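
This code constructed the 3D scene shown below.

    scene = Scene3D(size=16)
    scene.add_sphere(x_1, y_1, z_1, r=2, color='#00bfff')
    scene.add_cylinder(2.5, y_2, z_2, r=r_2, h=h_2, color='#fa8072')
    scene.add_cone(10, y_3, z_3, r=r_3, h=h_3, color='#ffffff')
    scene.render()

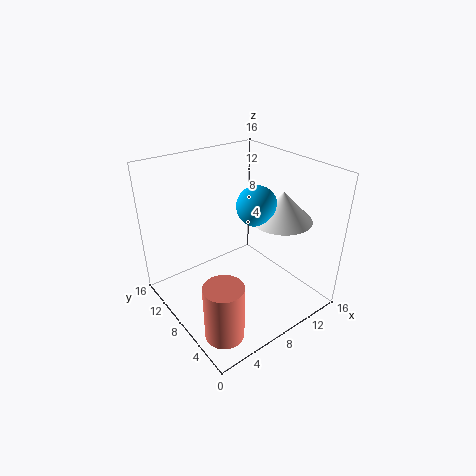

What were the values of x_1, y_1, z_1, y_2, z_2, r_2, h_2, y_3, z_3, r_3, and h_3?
x_1 = 8
y_1 = 5
z_1 = 13
y_2 = 3
z_2 = 1
r_2 = 2
h_2 = 6
y_3 = 3.5
z_3 = 11.5
r_3 = 3
h_3 = 3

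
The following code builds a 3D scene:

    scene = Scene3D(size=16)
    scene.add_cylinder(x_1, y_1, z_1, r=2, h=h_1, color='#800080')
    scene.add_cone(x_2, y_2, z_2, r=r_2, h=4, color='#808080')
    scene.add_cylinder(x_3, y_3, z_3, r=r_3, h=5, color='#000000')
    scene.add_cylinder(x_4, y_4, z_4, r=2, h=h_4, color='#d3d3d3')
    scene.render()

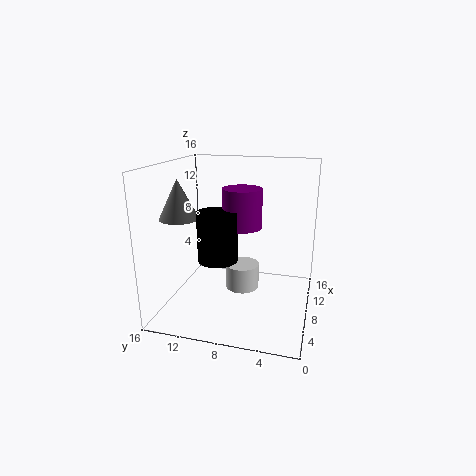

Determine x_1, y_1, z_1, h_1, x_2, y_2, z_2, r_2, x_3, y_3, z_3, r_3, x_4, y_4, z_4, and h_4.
x_1 = 6
y_1 = 7
z_1 = 10
h_1 = 4
x_2 = 4
y_2 = 13
z_2 = 11
r_2 = 2
x_3 = 4
y_3 = 9
z_3 = 7
r_3 = 2
x_4 = 10
y_4 = 8
z_4 = 1
h_4 = 3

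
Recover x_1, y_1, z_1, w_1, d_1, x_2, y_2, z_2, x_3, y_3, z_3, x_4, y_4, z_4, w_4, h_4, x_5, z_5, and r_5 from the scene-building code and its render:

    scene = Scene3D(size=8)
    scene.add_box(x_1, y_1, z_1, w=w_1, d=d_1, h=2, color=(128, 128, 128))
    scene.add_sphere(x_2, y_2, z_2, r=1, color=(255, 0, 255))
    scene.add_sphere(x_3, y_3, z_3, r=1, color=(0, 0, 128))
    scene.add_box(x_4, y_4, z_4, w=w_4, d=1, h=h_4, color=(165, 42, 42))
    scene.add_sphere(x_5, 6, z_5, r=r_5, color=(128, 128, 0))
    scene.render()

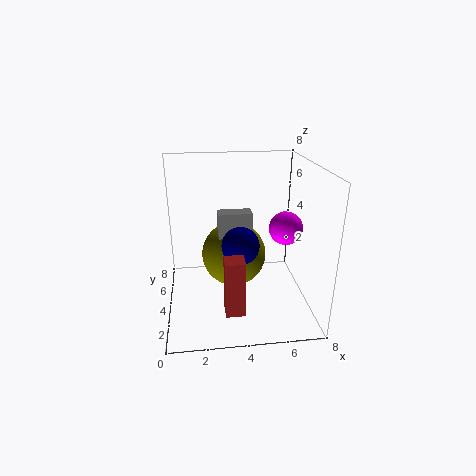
x_1 = 3
y_1 = 5
z_1 = 3
w_1 = 2
d_1 = 1
x_2 = 7
y_2 = 5
z_2 = 4
x_3 = 4
y_3 = 3
z_3 = 4
x_4 = 3
y_4 = 1
z_4 = 1
w_4 = 1
h_4 = 3
x_5 = 4
z_5 = 2
r_5 = 2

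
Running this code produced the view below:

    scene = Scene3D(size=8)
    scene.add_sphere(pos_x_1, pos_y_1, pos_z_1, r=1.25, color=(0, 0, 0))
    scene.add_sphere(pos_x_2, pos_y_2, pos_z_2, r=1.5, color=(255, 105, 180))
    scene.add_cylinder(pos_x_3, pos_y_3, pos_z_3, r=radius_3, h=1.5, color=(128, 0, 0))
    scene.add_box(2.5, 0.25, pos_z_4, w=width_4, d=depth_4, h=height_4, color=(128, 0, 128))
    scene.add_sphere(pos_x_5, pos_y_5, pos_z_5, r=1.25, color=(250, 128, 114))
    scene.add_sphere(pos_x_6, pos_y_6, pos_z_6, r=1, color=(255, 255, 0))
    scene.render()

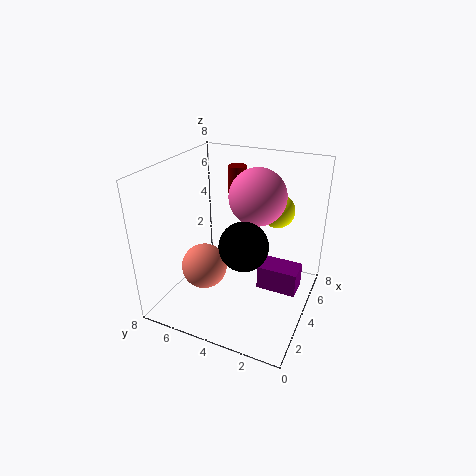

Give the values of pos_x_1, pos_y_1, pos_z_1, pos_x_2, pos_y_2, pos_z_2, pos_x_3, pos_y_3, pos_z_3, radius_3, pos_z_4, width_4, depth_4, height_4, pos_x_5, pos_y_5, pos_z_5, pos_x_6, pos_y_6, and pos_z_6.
pos_x_1 = 2.5; pos_y_1 = 3; pos_z_1 = 4.5; pos_x_2 = 4.25; pos_y_2 = 3; pos_z_2 = 6.5; pos_x_3 = 5; pos_y_3 = 4.5; pos_z_3 = 6.25; radius_3 = 0.5; pos_z_4 = 2.25; width_4 = 1.25; depth_4 = 2; height_4 = 1.25; pos_x_5 = 2.75; pos_y_5 = 5.5; pos_z_5 = 2.5; pos_x_6 = 6.25; pos_y_6 = 2.5; pos_z_6 = 5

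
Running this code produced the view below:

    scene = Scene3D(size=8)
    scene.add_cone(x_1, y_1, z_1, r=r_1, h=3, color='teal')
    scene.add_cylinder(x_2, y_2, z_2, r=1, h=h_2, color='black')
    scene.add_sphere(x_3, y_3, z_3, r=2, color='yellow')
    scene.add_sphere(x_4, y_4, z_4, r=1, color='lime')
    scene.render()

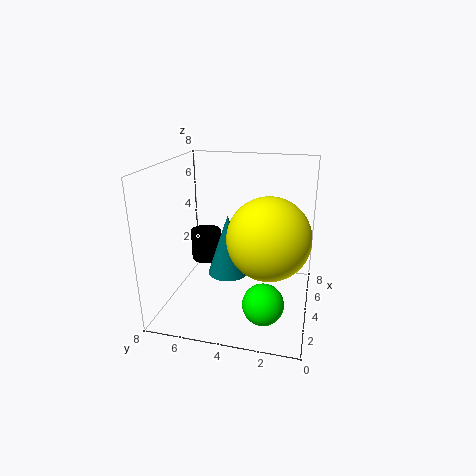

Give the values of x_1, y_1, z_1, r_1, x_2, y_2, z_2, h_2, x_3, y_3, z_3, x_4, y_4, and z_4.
x_1 = 2; y_1 = 4; z_1 = 3; r_1 = 1; x_2 = 7; y_2 = 7; z_2 = 1; h_2 = 2; x_3 = 2; y_3 = 2; z_3 = 5; x_4 = 1; y_4 = 2; z_4 = 2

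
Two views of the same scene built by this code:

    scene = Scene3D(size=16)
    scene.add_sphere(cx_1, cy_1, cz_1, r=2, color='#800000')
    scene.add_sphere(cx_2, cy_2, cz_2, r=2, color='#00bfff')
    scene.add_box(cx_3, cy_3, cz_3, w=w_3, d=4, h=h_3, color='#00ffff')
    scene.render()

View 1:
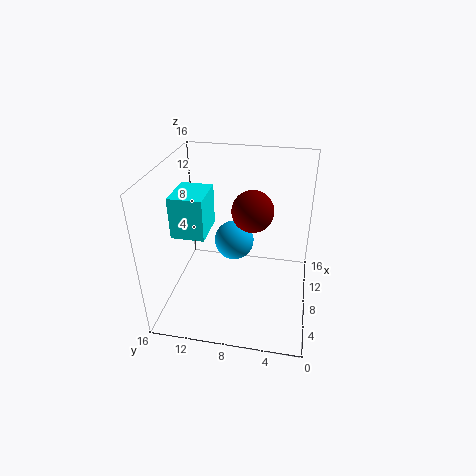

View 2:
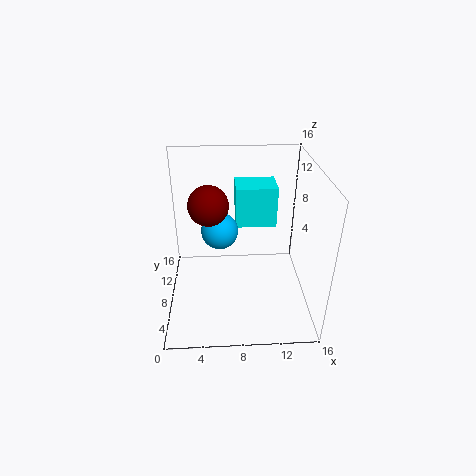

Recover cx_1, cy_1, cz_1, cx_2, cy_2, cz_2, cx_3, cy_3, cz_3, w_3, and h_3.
cx_1 = 5; cy_1 = 6; cz_1 = 13; cx_2 = 6; cy_2 = 8; cz_2 = 9; cx_3 = 8; cy_3 = 12; cz_3 = 7; w_3 = 5; h_3 = 5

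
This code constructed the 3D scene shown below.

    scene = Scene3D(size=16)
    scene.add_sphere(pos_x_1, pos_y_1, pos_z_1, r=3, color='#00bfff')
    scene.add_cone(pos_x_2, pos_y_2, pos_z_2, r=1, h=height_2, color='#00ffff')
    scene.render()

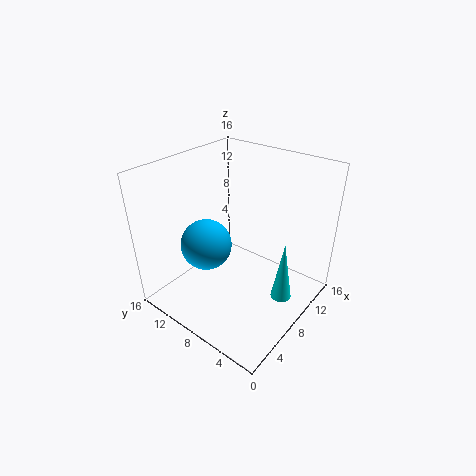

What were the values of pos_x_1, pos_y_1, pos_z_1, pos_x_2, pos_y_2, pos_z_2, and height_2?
pos_x_1 = 7, pos_y_1 = 12, pos_z_1 = 6, pos_x_2 = 6, pos_y_2 = 1, pos_z_2 = 5, height_2 = 6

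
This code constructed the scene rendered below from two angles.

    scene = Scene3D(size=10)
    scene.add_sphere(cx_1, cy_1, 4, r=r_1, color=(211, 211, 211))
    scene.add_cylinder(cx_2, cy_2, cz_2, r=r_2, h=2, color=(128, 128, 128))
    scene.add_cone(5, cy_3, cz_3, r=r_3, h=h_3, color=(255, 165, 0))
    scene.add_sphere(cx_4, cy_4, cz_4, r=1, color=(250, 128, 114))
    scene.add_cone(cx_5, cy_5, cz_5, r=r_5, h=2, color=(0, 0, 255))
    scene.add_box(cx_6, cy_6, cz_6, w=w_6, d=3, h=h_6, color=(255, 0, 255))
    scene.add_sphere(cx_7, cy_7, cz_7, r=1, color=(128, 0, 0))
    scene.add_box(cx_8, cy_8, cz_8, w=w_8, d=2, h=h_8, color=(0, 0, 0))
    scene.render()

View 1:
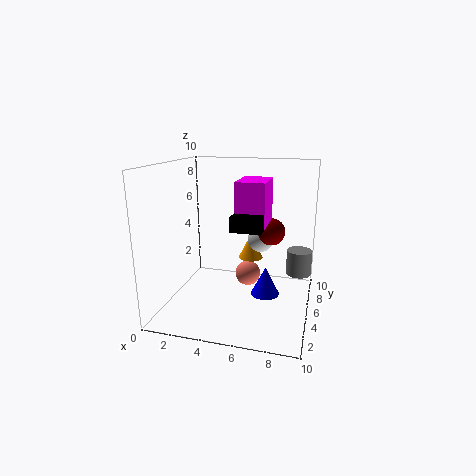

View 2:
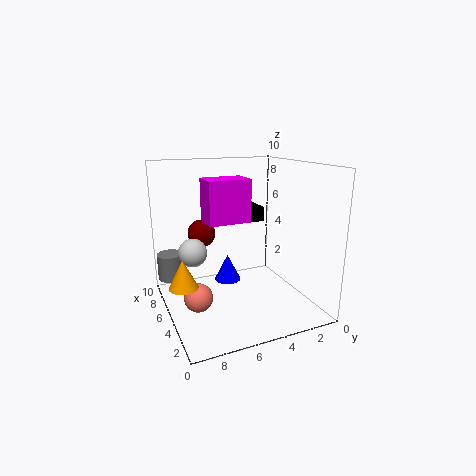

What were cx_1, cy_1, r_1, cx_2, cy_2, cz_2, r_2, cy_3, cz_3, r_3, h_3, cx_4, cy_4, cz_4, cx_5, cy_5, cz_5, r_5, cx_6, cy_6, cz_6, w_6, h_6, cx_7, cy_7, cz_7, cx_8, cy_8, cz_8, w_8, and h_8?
cx_1 = 6; cy_1 = 8; r_1 = 1; cx_2 = 9; cy_2 = 9; cz_2 = 1; r_2 = 1; cy_3 = 9; cz_3 = 2; r_3 = 1; h_3 = 2; cx_4 = 5; cy_4 = 8; cz_4 = 1; cx_5 = 7; cy_5 = 5; cz_5 = 1; r_5 = 1; cx_6 = 5; cy_6 = 4; cz_6 = 6; w_6 = 2; h_6 = 3; cx_7 = 7; cy_7 = 7; cz_7 = 5; cx_8 = 5; cy_8 = 3; cz_8 = 6; w_8 = 2; h_8 = 1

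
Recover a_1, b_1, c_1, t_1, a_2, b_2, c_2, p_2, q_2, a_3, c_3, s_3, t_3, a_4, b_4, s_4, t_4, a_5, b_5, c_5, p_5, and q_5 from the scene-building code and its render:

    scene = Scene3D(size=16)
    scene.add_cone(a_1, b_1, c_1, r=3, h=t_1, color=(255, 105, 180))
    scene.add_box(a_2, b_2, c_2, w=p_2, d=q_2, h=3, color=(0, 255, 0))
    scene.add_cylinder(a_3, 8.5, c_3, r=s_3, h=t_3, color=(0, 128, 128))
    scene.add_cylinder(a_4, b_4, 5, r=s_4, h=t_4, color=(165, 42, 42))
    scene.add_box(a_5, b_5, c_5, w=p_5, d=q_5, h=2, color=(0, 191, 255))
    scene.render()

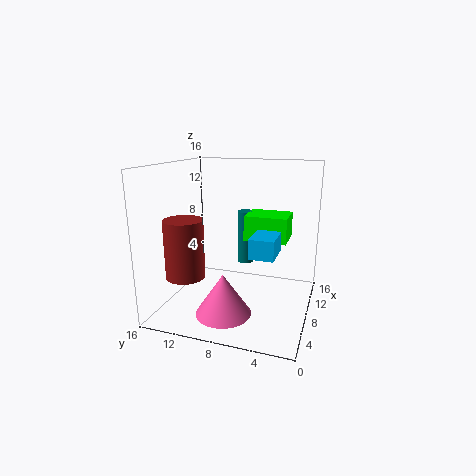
a_1 = 4.5; b_1 = 8.5; c_1 = 0.5; t_1 = 4.5; a_2 = 10; b_2 = 3; c_2 = 7; p_2 = 4; q_2 = 5; a_3 = 12.5; c_3 = 3.5; s_3 = 1; t_3 = 6.5; a_4 = 3; b_4 = 12; s_4 = 2; t_4 = 6; a_5 = 3.5; b_5 = 3; c_5 = 7.5; p_5 = 3.5; q_5 = 2.5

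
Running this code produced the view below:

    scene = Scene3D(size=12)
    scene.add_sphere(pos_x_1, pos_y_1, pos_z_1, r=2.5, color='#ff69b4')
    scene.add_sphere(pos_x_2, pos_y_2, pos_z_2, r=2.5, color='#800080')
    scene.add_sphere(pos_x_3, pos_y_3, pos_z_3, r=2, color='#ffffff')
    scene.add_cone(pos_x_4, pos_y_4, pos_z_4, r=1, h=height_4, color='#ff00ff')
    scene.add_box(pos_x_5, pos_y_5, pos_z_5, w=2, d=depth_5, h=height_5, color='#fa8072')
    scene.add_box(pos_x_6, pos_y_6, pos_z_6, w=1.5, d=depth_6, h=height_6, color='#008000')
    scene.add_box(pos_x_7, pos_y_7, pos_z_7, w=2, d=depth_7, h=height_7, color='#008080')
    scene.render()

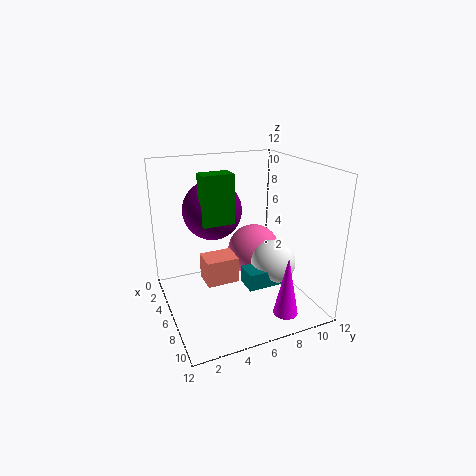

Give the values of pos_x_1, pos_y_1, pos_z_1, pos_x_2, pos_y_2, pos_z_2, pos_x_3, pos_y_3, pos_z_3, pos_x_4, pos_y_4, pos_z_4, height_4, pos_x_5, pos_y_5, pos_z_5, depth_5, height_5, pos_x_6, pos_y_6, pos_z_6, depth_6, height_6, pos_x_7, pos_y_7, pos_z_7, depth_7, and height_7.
pos_x_1 = 3; pos_y_1 = 9; pos_z_1 = 3; pos_x_2 = 4; pos_y_2 = 4.5; pos_z_2 = 8; pos_x_3 = 6; pos_y_3 = 9.5; pos_z_3 = 3; pos_x_4 = 10; pos_y_4 = 8.5; pos_z_4 = 0.5; height_4 = 5; pos_x_5 = 6.5; pos_y_5 = 2.5; pos_z_5 = 3.5; depth_5 = 2.5; height_5 = 2; pos_x_6 = 5; pos_y_6 = 3; pos_z_6 = 7.5; depth_6 = 2.5; height_6 = 4; pos_x_7 = 5.5; pos_y_7 = 6.5; pos_z_7 = 1.5; depth_7 = 4; height_7 = 1.5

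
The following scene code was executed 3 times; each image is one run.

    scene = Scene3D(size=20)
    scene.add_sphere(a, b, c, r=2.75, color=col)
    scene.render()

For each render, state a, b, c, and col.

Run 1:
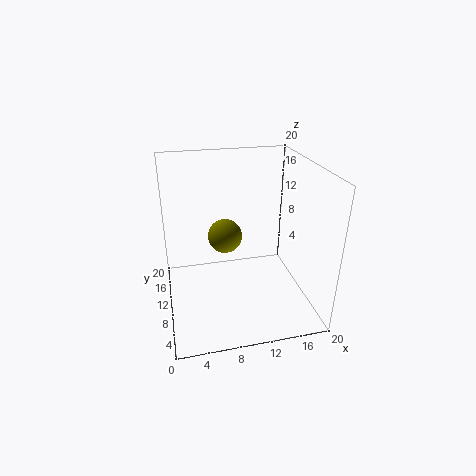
a = 9.5, b = 17, c = 6.75, col = 'olive'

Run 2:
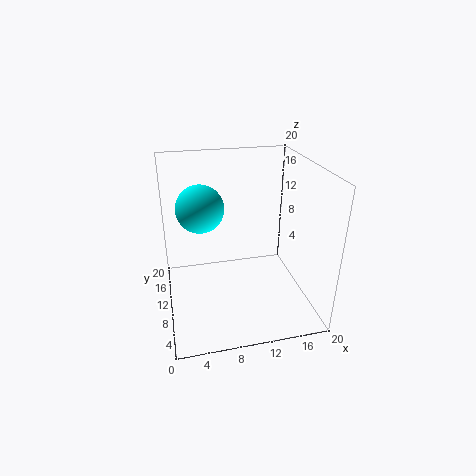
a = 4.5, b = 5.5, c = 16.75, col = 'cyan'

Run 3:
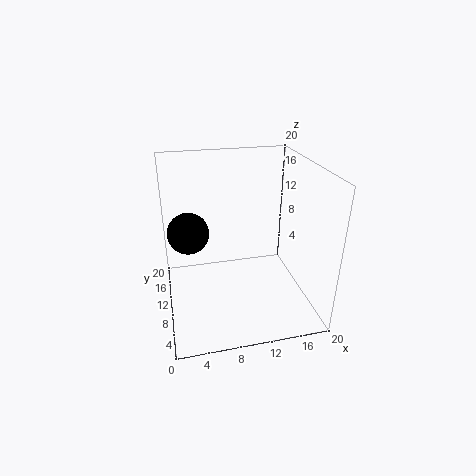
a = 3.25, b = 10, c = 11.5, col = 'black'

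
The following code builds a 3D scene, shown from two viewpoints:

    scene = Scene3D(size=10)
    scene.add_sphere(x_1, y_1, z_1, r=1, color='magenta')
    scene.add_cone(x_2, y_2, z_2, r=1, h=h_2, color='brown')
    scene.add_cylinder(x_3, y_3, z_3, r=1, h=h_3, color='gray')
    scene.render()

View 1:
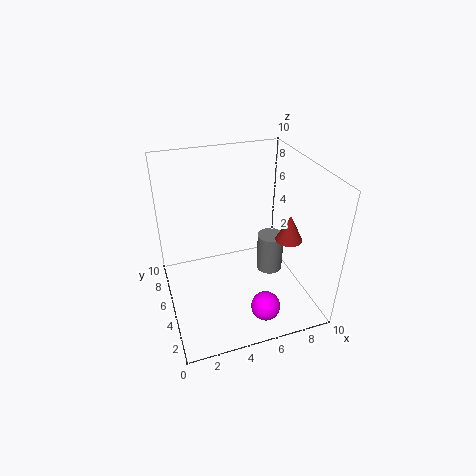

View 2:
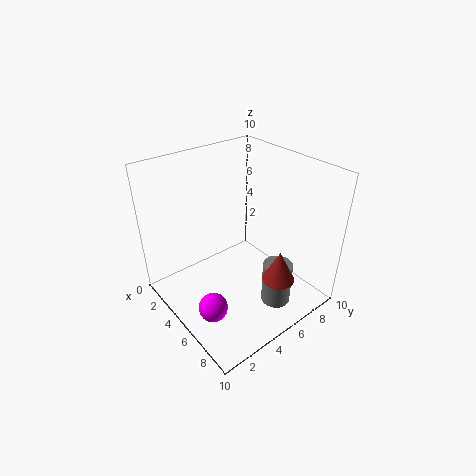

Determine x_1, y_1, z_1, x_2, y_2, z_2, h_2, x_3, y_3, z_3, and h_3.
x_1 = 6
y_1 = 2
z_1 = 1
x_2 = 9
y_2 = 5
z_2 = 4
h_2 = 2
x_3 = 8
y_3 = 6
z_3 = 1
h_3 = 3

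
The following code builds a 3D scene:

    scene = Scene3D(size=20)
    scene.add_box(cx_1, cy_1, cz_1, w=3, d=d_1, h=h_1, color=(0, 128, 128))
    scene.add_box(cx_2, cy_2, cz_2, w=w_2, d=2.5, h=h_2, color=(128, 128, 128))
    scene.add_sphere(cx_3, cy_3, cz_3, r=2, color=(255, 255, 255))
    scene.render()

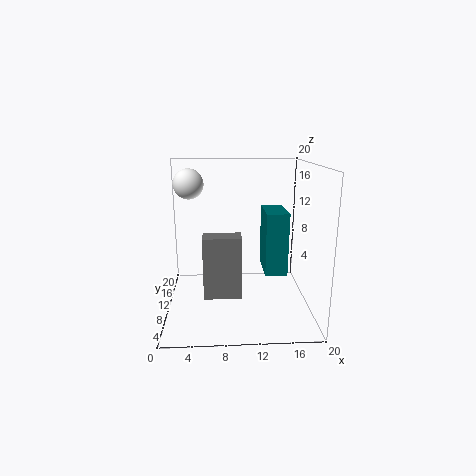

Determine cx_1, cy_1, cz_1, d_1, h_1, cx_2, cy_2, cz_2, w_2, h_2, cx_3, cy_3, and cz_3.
cx_1 = 13.5
cy_1 = 7
cz_1 = 5.5
d_1 = 6
h_1 = 8.5
cx_2 = 5.5
cy_2 = 2
cz_2 = 5
w_2 = 4.5
h_2 = 7.5
cx_3 = 3.5
cy_3 = 10
cz_3 = 17.5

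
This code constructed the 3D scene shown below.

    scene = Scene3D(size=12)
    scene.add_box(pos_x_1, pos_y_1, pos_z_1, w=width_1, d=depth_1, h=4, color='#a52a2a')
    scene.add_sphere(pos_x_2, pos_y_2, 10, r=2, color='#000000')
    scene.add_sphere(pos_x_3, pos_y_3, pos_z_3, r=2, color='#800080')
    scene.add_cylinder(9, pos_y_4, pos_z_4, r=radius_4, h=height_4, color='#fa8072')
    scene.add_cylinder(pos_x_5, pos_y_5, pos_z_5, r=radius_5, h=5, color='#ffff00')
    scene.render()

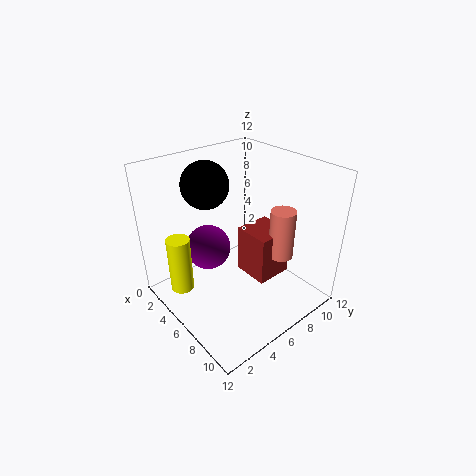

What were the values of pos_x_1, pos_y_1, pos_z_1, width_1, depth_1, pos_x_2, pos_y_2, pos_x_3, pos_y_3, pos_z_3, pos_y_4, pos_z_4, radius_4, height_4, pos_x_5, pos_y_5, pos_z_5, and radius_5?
pos_x_1 = 6
pos_y_1 = 6
pos_z_1 = 3
width_1 = 3
depth_1 = 3
pos_x_2 = 3
pos_y_2 = 5
pos_x_3 = 3
pos_y_3 = 5
pos_z_3 = 4
pos_y_4 = 8
pos_z_4 = 5
radius_4 = 1
height_4 = 4
pos_x_5 = 3
pos_y_5 = 2
pos_z_5 = 1
radius_5 = 1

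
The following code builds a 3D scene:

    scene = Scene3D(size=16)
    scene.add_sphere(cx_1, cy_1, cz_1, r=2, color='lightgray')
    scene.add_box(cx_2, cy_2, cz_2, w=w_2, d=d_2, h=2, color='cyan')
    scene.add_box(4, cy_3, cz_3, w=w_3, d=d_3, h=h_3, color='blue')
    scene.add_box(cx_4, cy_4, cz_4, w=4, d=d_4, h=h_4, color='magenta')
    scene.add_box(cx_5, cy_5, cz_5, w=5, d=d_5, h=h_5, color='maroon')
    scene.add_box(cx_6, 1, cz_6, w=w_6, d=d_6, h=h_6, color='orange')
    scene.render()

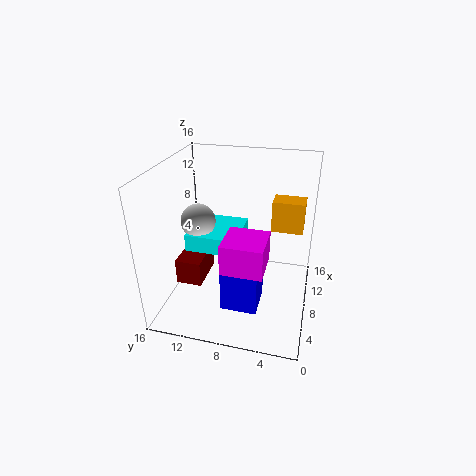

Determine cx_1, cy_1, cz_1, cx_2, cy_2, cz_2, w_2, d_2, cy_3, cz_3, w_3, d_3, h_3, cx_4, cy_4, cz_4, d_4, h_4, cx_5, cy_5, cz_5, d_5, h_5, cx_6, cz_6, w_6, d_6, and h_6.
cx_1 = 9
cy_1 = 13
cz_1 = 9
cx_2 = 7
cy_2 = 8
cz_2 = 6
w_2 = 6
d_2 = 6
cy_3 = 5
cz_3 = 1
w_3 = 4
d_3 = 4
h_3 = 7
cx_4 = 1
cy_4 = 4
cz_4 = 8
d_4 = 4
h_4 = 3
cx_5 = 6
cy_5 = 12
cz_5 = 2
d_5 = 3
h_5 = 3
cx_6 = 5
cz_6 = 11
w_6 = 2
d_6 = 3
h_6 = 3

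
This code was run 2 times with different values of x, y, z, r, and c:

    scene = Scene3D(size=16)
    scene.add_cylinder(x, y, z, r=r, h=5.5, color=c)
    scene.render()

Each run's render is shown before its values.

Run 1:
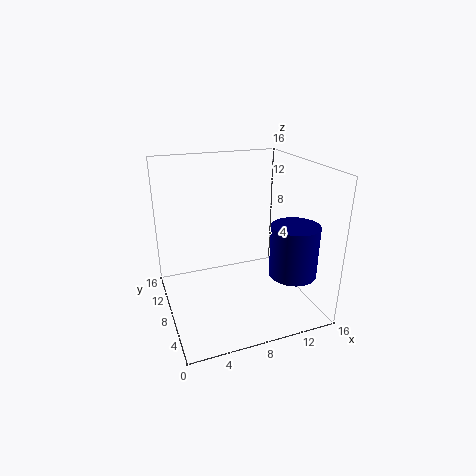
x = 12.5
y = 3.5
z = 5
r = 2.5
c = 'navy'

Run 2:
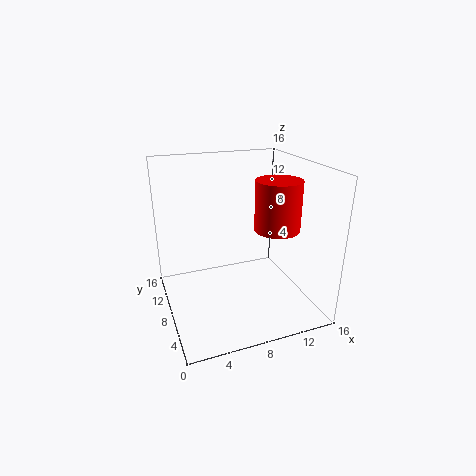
x = 12
y = 6.5
z = 9
r = 2.5
c = 'red'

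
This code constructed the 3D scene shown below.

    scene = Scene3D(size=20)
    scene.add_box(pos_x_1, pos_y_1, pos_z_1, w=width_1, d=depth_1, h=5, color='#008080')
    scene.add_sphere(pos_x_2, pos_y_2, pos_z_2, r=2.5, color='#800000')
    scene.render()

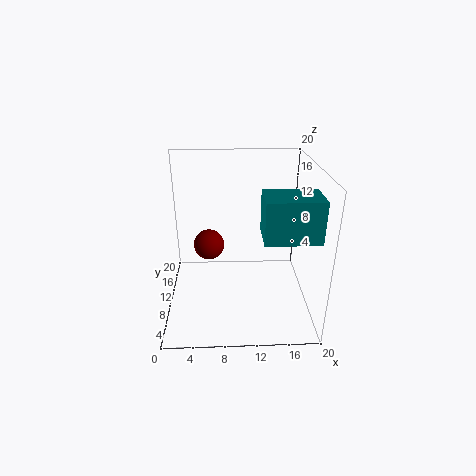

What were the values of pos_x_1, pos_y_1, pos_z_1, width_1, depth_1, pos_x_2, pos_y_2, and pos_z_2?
pos_x_1 = 12.5, pos_y_1 = 1, pos_z_1 = 13.5, width_1 = 6.5, depth_1 = 4.5, pos_x_2 = 5.5, pos_y_2 = 17.5, pos_z_2 = 5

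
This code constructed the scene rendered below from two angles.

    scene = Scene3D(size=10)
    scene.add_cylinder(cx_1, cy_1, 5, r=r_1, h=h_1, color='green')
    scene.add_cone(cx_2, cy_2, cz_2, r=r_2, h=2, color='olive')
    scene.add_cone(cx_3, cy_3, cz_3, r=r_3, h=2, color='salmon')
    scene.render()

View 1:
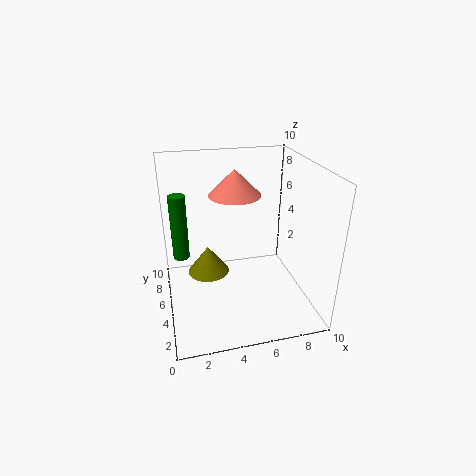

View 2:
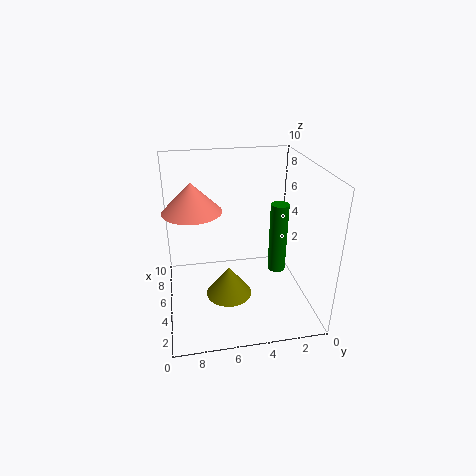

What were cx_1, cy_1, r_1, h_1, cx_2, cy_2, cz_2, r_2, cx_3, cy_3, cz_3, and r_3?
cx_1 = 1; cy_1 = 3.5; r_1 = 0.5; h_1 = 4; cx_2 = 3; cy_2 = 6; cz_2 = 2; r_2 = 1.5; cx_3 = 5.5; cy_3 = 8; cz_3 = 7; r_3 = 2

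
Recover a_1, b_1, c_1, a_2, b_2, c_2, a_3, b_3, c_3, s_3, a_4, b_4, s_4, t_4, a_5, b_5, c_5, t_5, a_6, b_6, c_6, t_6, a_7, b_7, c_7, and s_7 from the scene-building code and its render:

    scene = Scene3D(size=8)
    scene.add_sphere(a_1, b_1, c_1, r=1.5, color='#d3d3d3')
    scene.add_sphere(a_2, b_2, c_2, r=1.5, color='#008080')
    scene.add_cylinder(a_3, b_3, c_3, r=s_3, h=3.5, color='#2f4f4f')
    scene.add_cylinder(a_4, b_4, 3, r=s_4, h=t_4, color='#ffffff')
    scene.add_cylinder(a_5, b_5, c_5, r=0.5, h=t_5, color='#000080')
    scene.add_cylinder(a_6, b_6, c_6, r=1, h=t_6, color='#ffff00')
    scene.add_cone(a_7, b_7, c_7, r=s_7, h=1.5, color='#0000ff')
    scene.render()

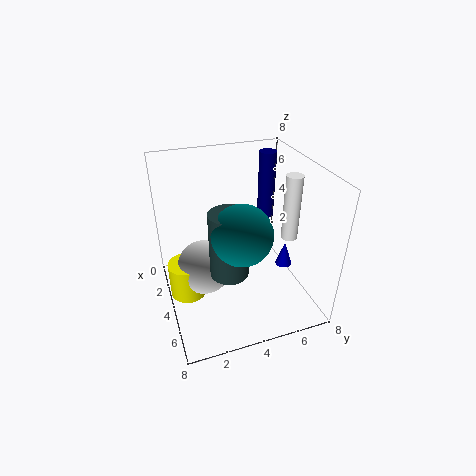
a_1 = 4; b_1 = 2; c_1 = 2.5; a_2 = 6; b_2 = 3.5; c_2 = 5.5; a_3 = 5.5; b_3 = 3; c_3 = 3; s_3 = 1; a_4 = 3.5; b_4 = 7.5; s_4 = 0.5; t_4 = 4; a_5 = 2; b_5 = 6.5; c_5 = 4; t_5 = 4; a_6 = 4; b_6 = 1; c_6 = 1; t_6 = 2; a_7 = 4; b_7 = 7; c_7 = 1.5; s_7 = 0.5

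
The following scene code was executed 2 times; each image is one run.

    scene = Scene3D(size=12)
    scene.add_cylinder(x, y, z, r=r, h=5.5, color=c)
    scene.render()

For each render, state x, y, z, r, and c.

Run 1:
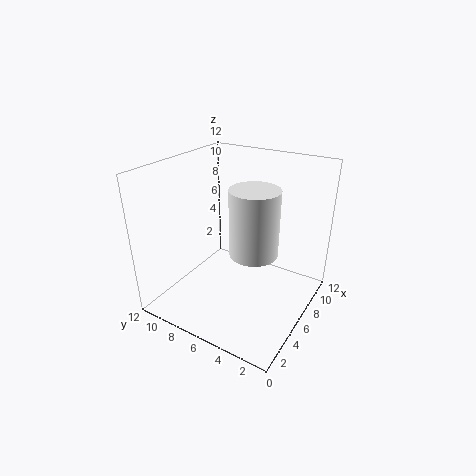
x = 6; y = 4.5; z = 5; r = 2; c = 'white'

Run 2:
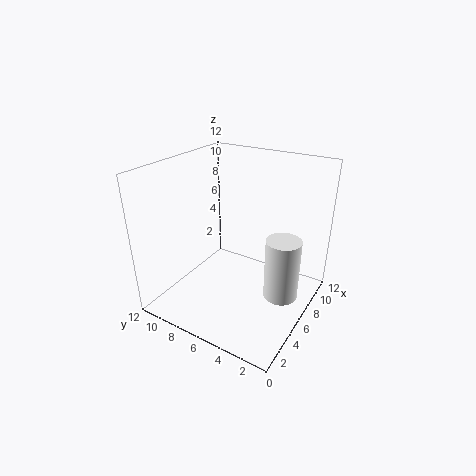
x = 7.5; y = 2.5; z = 0.5; r = 1.5; c = 'white'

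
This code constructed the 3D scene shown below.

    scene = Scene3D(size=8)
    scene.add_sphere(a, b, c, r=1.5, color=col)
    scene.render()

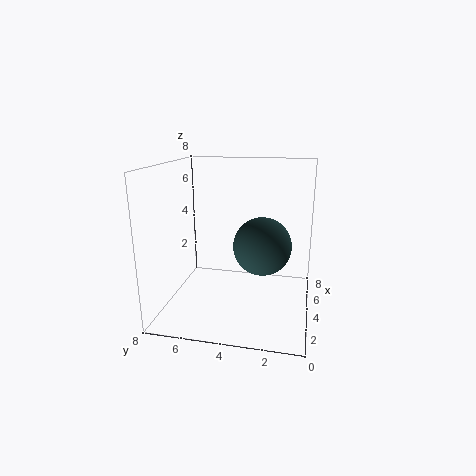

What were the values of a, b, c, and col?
a = 3; b = 2.5; c = 4; col = 'darkslategray'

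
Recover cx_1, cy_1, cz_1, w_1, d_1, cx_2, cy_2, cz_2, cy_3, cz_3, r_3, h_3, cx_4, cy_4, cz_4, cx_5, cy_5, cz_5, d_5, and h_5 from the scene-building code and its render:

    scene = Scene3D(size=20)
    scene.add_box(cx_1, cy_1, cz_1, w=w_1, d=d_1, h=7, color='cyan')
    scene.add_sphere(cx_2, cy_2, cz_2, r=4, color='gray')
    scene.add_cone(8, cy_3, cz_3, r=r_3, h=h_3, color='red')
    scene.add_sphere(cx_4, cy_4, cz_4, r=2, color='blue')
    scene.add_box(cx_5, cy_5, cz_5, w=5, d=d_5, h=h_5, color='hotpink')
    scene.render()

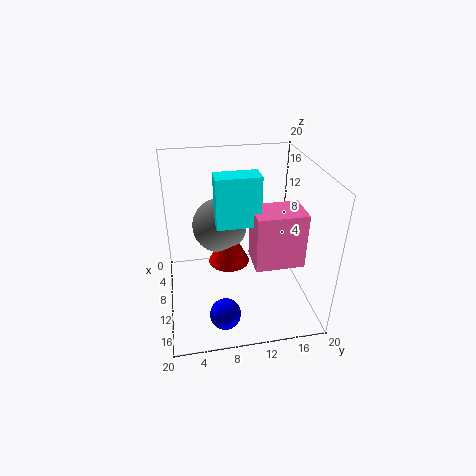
cx_1 = 8; cy_1 = 7; cz_1 = 12; w_1 = 3; d_1 = 6; cx_2 = 6; cy_2 = 8; cz_2 = 10; cy_3 = 9; cz_3 = 5; r_3 = 3; h_3 = 6; cx_4 = 17; cy_4 = 7; cz_4 = 3; cx_5 = 8; cy_5 = 12; cz_5 = 6; d_5 = 7; h_5 = 8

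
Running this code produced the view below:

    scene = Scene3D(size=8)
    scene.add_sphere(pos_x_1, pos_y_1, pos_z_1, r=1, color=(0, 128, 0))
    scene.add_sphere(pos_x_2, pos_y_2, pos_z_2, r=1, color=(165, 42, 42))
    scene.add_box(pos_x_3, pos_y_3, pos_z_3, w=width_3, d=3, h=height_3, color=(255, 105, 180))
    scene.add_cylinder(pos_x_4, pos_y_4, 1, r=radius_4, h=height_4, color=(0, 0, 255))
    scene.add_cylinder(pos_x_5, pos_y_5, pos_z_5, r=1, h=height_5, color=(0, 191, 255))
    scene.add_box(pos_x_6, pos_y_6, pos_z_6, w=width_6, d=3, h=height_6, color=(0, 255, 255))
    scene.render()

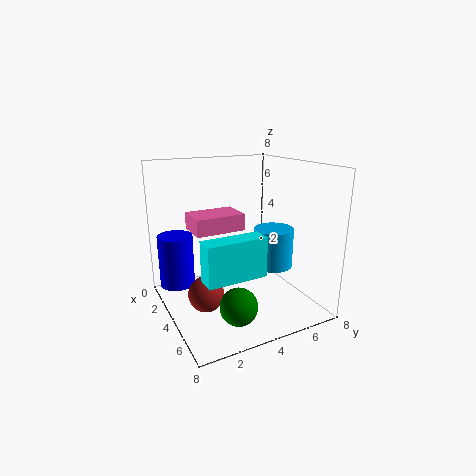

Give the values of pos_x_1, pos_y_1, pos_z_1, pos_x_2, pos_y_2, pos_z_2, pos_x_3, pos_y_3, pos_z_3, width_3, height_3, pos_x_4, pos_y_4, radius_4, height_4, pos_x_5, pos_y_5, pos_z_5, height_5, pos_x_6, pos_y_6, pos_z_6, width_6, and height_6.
pos_x_1 = 6
pos_y_1 = 3
pos_z_1 = 1
pos_x_2 = 4
pos_y_2 = 2
pos_z_2 = 1
pos_x_3 = 1
pos_y_3 = 2
pos_z_3 = 4
width_3 = 2
height_3 = 1
pos_x_4 = 2
pos_y_4 = 1
radius_4 = 1
height_4 = 3
pos_x_5 = 6
pos_y_5 = 5
pos_z_5 = 3
height_5 = 2
pos_x_6 = 6
pos_y_6 = 1
pos_z_6 = 3
width_6 = 1
height_6 = 2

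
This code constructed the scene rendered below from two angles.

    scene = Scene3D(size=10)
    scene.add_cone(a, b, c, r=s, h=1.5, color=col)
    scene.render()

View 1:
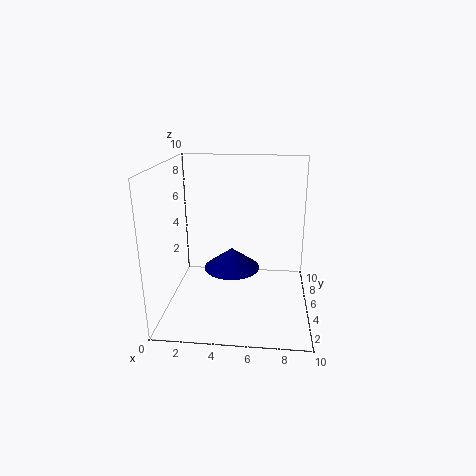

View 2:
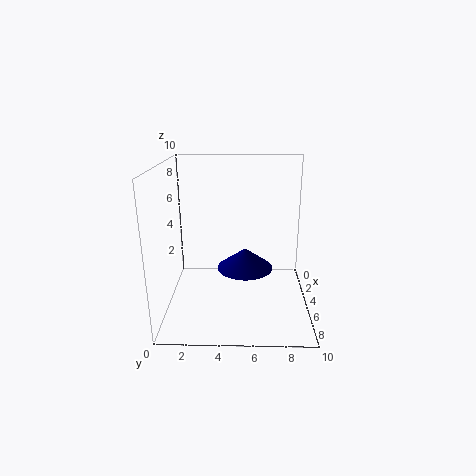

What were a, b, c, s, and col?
a = 4.5; b = 5.5; c = 2.5; s = 2; col = 'navy'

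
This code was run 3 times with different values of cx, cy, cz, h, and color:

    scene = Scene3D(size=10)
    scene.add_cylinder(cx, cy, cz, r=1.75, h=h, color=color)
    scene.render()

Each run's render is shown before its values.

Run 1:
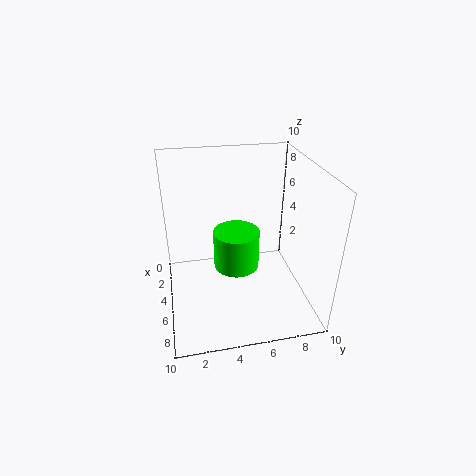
cx = 3.25, cy = 5.25, cz = 1.5, h = 3, color = 'lime'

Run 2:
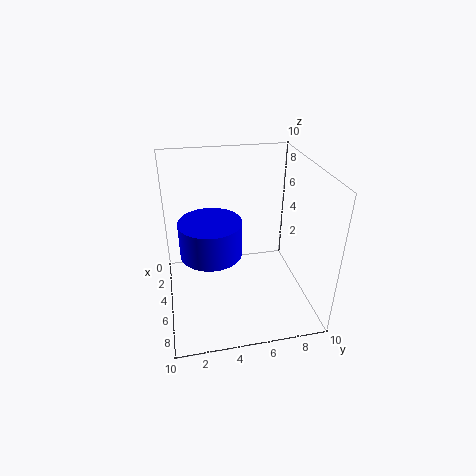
cx = 8.25, cy = 2.75, cz = 6.25, h = 2, color = 'blue'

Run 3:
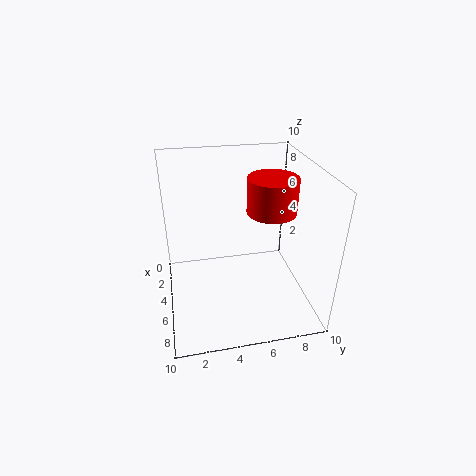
cx = 4.5, cy = 7.5, cz = 6.5, h = 2.5, color = 'red'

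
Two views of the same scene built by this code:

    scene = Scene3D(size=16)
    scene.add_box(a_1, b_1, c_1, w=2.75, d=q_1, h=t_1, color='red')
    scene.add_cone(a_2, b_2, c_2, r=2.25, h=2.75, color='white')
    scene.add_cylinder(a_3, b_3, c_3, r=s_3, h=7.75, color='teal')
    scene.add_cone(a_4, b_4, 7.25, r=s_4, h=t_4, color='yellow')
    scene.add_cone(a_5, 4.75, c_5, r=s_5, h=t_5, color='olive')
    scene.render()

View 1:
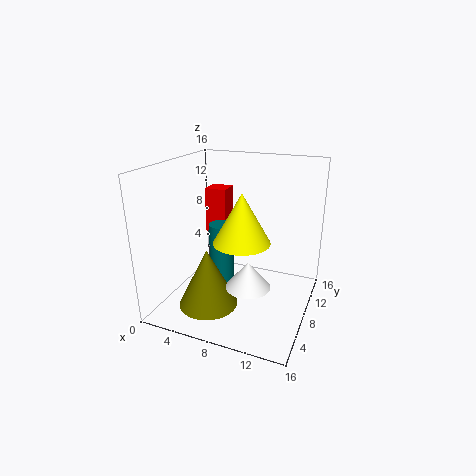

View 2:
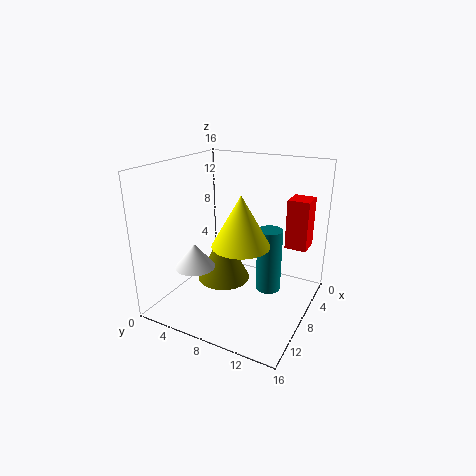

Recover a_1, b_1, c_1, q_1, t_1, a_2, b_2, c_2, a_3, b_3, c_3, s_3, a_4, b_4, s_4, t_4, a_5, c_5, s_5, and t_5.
a_1 = 1.75
b_1 = 12.25
c_1 = 6.25
q_1 = 2.5
t_1 = 5.75
a_2 = 10.75
b_2 = 4
c_2 = 4.75
a_3 = 4.75
b_3 = 10.5
c_3 = 0.5
s_3 = 1.5
a_4 = 8.25
b_4 = 8.5
s_4 = 3.25
t_4 = 5.75
a_5 = 5.75
c_5 = 1
s_5 = 3.25
t_5 = 6.5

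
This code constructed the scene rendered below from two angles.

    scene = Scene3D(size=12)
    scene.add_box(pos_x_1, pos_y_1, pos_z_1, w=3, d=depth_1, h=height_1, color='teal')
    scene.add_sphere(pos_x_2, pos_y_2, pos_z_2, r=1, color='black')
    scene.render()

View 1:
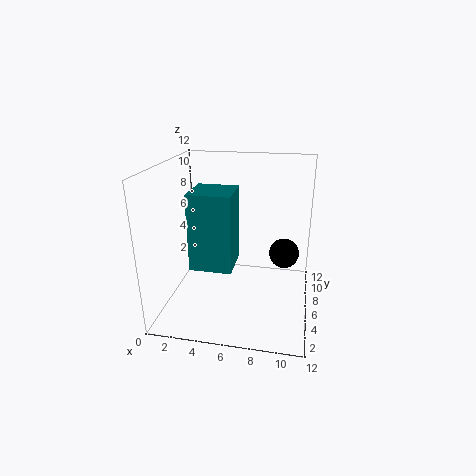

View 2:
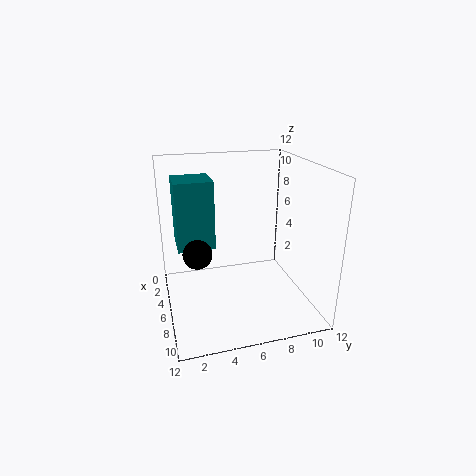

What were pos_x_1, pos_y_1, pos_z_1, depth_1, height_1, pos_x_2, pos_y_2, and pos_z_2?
pos_x_1 = 3.5; pos_y_1 = 1; pos_z_1 = 5.5; depth_1 = 3; height_1 = 5.5; pos_x_2 = 10; pos_y_2 = 2; pos_z_2 = 7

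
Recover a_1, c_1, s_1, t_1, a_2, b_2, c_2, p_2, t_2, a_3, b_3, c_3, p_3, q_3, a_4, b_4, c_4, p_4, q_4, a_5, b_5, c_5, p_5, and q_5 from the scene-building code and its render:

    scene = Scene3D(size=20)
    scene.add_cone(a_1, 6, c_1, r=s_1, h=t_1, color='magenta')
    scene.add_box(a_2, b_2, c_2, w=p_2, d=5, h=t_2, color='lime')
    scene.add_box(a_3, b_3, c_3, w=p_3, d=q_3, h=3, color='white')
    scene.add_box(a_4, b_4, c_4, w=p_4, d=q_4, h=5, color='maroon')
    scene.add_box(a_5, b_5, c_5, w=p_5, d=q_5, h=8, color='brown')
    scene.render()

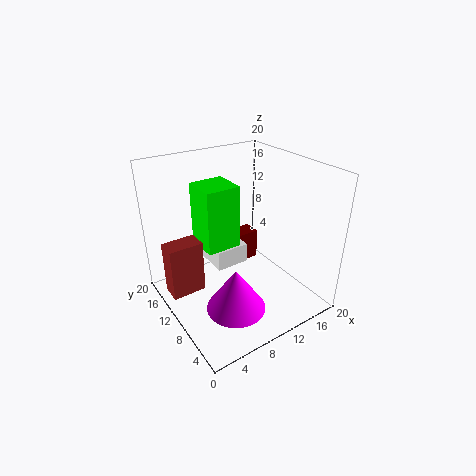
a_1 = 7; c_1 = 2; s_1 = 4; t_1 = 6; a_2 = 6; b_2 = 11; c_2 = 8; p_2 = 5; t_2 = 9; a_3 = 8; b_3 = 12; c_3 = 4; p_3 = 5; q_3 = 7; a_4 = 13; b_4 = 16; c_4 = 1; p_4 = 5; q_4 = 3; a_5 = 1; b_5 = 13; c_5 = 1; p_5 = 5; q_5 = 3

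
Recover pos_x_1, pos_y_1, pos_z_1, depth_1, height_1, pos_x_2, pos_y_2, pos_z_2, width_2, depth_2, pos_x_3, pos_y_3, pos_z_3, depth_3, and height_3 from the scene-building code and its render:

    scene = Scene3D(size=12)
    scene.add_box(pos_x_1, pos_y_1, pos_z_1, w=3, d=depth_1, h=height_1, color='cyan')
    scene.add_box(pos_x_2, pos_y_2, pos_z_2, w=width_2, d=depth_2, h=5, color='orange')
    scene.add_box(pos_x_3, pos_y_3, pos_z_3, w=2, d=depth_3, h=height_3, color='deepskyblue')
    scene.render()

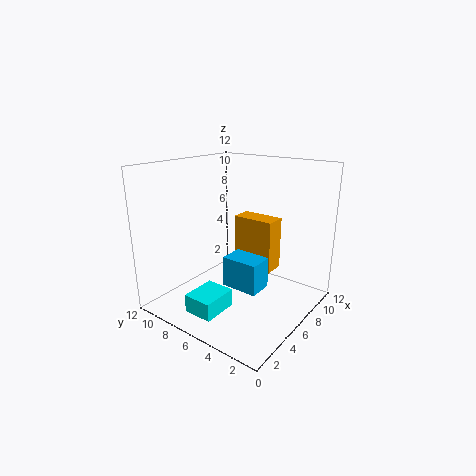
pos_x_1 = 1.5; pos_y_1 = 5.5; pos_z_1 = 0.5; depth_1 = 2.5; height_1 = 1.5; pos_x_2 = 9.5; pos_y_2 = 5; pos_z_2 = 1.5; width_2 = 2; depth_2 = 4; pos_x_3 = 4; pos_y_3 = 3; pos_z_3 = 2.5; depth_3 = 3; height_3 = 2.5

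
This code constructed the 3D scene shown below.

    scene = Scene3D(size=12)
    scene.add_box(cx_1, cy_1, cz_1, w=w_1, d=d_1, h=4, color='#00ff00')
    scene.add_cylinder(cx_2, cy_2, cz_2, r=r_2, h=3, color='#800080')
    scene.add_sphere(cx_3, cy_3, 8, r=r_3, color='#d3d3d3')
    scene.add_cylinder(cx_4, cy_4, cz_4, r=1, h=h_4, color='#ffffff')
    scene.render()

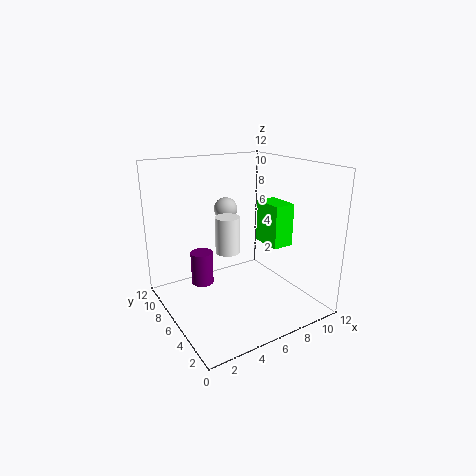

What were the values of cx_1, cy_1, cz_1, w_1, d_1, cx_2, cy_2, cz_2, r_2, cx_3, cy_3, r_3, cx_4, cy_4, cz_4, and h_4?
cx_1 = 10, cy_1 = 6, cz_1 = 4, w_1 = 2, d_1 = 3, cx_2 = 4, cy_2 = 9, cz_2 = 1, r_2 = 1, cx_3 = 6, cy_3 = 8, r_3 = 1, cx_4 = 5, cy_4 = 6, cz_4 = 5, h_4 = 3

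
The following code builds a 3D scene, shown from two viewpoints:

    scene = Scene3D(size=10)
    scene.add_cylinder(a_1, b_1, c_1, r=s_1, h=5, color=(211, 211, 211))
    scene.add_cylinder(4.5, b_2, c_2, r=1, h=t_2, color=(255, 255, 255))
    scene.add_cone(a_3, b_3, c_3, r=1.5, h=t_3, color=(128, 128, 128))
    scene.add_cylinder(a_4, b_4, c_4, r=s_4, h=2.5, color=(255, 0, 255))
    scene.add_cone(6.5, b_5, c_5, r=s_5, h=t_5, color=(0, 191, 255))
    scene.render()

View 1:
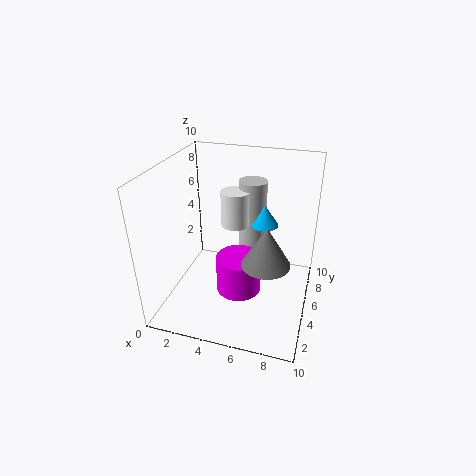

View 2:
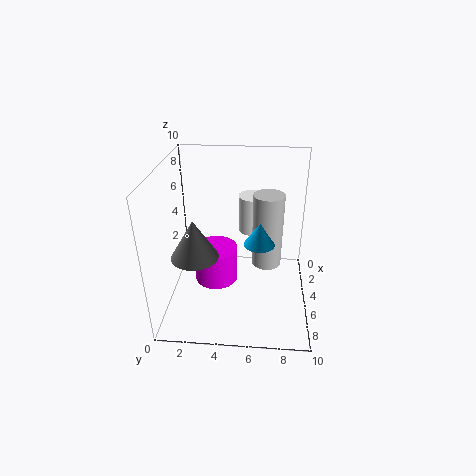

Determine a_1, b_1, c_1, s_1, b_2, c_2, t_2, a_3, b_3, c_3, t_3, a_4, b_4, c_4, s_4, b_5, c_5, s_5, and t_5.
a_1 = 5.5, b_1 = 7, c_1 = 3.5, s_1 = 1, b_2 = 6, c_2 = 5.5, t_2 = 2.5, a_3 = 7.5, b_3 = 2.5, c_3 = 5, t_3 = 2.5, a_4 = 5.5, b_4 = 3.5, c_4 = 2, s_4 = 1.5, b_5 = 6.5, c_5 = 5.5, s_5 = 1, t_5 = 1.5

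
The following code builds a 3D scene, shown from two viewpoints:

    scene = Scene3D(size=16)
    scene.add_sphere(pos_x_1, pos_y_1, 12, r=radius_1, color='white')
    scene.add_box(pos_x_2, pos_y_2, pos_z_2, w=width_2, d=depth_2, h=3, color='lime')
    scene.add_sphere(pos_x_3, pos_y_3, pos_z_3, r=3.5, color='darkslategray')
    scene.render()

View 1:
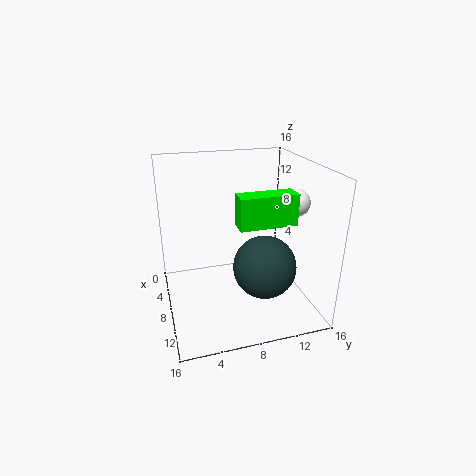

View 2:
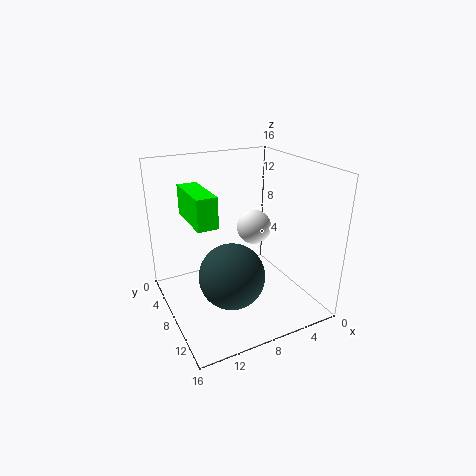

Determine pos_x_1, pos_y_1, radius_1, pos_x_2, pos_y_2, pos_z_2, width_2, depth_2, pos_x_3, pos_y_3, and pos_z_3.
pos_x_1 = 9.5; pos_y_1 = 14; radius_1 = 1.5; pos_x_2 = 12; pos_y_2 = 6.5; pos_z_2 = 11.5; width_2 = 2; depth_2 = 5.5; pos_x_3 = 10; pos_y_3 = 10.5; pos_z_3 = 5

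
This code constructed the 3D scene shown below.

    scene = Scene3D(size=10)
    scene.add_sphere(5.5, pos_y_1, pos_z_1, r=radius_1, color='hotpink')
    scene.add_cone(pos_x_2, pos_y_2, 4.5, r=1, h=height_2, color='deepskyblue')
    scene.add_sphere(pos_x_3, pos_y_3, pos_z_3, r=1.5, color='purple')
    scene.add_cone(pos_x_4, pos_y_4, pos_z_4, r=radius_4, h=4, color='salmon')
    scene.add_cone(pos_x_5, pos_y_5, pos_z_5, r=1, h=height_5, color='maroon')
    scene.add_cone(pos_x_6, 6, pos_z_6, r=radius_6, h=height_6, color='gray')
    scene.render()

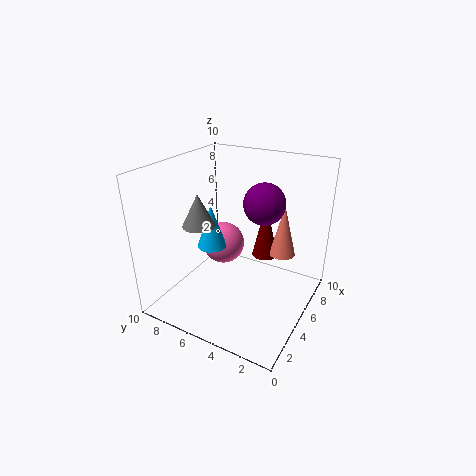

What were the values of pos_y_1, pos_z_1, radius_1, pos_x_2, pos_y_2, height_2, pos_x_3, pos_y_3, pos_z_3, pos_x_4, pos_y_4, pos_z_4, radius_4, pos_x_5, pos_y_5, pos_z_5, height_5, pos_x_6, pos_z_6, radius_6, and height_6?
pos_y_1 = 6.5
pos_z_1 = 4
radius_1 = 1.5
pos_x_2 = 4
pos_y_2 = 6.5
height_2 = 3
pos_x_3 = 7
pos_y_3 = 4
pos_z_3 = 7
pos_x_4 = 8.5
pos_y_4 = 3
pos_z_4 = 2.5
radius_4 = 1
pos_x_5 = 8.5
pos_y_5 = 4.5
pos_z_5 = 2
height_5 = 4.5
pos_x_6 = 2
pos_z_6 = 7
radius_6 = 1
height_6 = 2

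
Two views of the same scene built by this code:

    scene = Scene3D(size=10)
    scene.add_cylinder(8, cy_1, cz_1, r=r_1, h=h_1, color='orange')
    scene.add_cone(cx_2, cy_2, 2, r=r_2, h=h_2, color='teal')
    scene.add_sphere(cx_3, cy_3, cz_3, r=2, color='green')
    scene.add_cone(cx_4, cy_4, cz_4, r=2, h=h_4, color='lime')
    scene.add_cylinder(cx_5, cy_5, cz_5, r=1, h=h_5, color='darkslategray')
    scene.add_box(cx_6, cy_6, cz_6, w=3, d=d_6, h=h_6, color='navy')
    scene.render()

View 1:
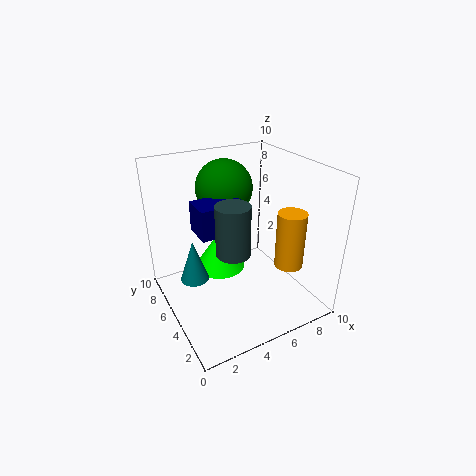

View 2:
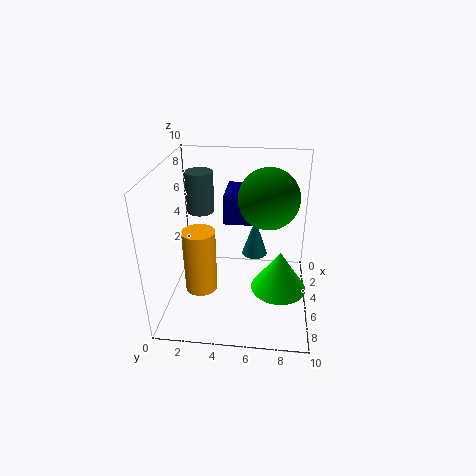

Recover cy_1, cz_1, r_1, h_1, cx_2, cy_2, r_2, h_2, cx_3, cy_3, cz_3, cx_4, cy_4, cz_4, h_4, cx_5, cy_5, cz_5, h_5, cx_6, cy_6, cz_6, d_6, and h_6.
cy_1 = 3; cz_1 = 3; r_1 = 1; h_1 = 4; cx_2 = 2; cy_2 = 6; r_2 = 1; h_2 = 3; cx_3 = 5; cy_3 = 7; cz_3 = 8; cx_4 = 5; cy_4 = 8; cz_4 = 1; h_4 = 3; cx_5 = 3; cy_5 = 2; cz_5 = 6; h_5 = 3; cx_6 = 2; cy_6 = 4; cz_6 = 6; d_6 = 2; h_6 = 2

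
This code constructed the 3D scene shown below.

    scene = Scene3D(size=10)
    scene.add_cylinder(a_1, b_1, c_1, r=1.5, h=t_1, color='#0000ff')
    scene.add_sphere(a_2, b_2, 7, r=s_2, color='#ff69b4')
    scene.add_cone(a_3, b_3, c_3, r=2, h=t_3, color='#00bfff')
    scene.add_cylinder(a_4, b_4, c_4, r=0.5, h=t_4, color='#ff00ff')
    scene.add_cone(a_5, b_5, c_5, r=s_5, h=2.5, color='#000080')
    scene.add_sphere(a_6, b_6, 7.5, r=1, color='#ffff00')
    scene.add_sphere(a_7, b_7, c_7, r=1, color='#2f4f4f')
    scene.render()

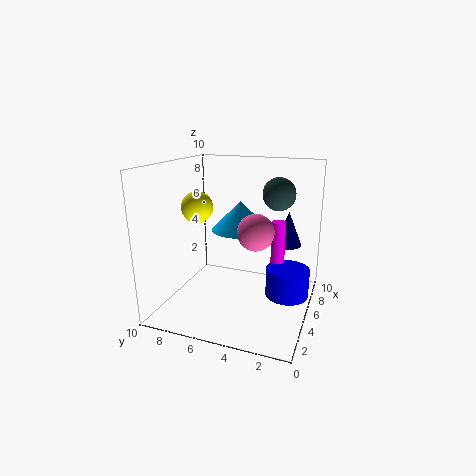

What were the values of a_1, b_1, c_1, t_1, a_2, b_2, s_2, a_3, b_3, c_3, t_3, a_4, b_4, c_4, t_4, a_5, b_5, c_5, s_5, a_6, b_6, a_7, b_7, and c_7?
a_1 = 5.5
b_1 = 1.5
c_1 = 1
t_1 = 2
a_2 = 1
b_2 = 2.5
s_2 = 1
a_3 = 5.5
b_3 = 5
c_3 = 5.5
t_3 = 2
a_4 = 6.5
b_4 = 2.5
c_4 = 2.5
t_4 = 3.5
a_5 = 7.5
b_5 = 2
c_5 = 4
s_5 = 1
a_6 = 3
b_6 = 7
a_7 = 4
b_7 = 2
c_7 = 8.5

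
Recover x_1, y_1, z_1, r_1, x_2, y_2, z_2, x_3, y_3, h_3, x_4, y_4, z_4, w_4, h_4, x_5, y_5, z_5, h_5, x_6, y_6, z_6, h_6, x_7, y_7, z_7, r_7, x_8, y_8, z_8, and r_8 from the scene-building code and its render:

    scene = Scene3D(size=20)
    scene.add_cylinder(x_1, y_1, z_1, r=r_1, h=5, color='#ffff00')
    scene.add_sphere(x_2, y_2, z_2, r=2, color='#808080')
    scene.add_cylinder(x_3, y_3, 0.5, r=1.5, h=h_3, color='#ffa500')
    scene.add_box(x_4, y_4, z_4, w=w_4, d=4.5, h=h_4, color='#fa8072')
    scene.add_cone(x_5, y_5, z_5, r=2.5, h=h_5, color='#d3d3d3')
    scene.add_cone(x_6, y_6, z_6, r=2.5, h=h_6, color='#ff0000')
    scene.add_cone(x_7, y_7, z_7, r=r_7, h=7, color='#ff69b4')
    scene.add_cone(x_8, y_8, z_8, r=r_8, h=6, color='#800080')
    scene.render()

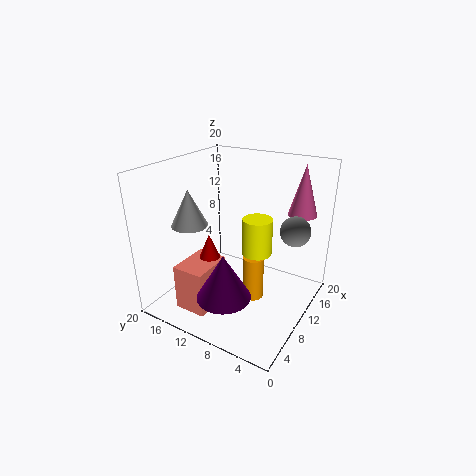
x_1 = 10; y_1 = 7; z_1 = 8.5; r_1 = 2; x_2 = 12; y_2 = 2.5; z_2 = 12; x_3 = 11; y_3 = 8; h_3 = 6.5; x_4 = 3; y_4 = 11.5; z_4 = 0.5; w_4 = 6; h_4 = 6.5; x_5 = 6.5; y_5 = 15.5; z_5 = 12; h_5 = 5; x_6 = 8; y_6 = 13.5; z_6 = 4.5; h_6 = 6; x_7 = 15.5; y_7 = 3; z_7 = 13; r_7 = 2; x_8 = 4; y_8 = 8.5; z_8 = 4.5; r_8 = 3.5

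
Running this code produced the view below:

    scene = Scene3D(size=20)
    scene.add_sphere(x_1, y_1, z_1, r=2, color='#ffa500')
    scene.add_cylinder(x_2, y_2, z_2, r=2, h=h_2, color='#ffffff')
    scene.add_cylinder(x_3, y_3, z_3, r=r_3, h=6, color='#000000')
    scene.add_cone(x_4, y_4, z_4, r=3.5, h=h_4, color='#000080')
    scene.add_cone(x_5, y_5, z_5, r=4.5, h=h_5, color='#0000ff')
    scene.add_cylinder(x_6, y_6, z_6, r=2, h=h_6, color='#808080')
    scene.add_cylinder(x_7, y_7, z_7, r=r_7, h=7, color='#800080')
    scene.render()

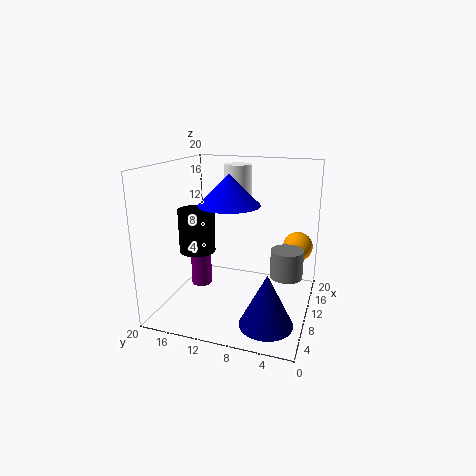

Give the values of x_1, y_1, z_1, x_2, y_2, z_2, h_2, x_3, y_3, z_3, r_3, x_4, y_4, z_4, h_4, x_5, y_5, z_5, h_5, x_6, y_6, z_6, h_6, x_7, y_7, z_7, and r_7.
x_1 = 12
y_1 = 2
z_1 = 9
x_2 = 14.5
y_2 = 11.5
z_2 = 13
h_2 = 6.5
x_3 = 8.5
y_3 = 15.5
z_3 = 8
r_3 = 2.5
x_4 = 5
y_4 = 4.5
z_4 = 0.5
h_4 = 7
x_5 = 12
y_5 = 12
z_5 = 14
h_5 = 4.5
x_6 = 6.5
y_6 = 2.5
z_6 = 7
h_6 = 3.5
x_7 = 10.5
y_7 = 16
z_7 = 2
r_7 = 1.5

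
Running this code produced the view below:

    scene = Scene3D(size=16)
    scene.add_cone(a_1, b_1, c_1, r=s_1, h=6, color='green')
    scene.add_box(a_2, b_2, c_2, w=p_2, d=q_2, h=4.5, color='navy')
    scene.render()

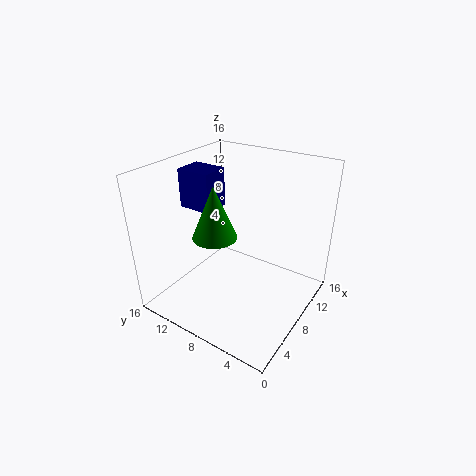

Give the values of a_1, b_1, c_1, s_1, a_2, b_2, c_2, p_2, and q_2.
a_1 = 6.75; b_1 = 10.25; c_1 = 8; s_1 = 2.5; a_2 = 7.25; b_2 = 11.5; c_2 = 10.25; p_2 = 3.25; q_2 = 4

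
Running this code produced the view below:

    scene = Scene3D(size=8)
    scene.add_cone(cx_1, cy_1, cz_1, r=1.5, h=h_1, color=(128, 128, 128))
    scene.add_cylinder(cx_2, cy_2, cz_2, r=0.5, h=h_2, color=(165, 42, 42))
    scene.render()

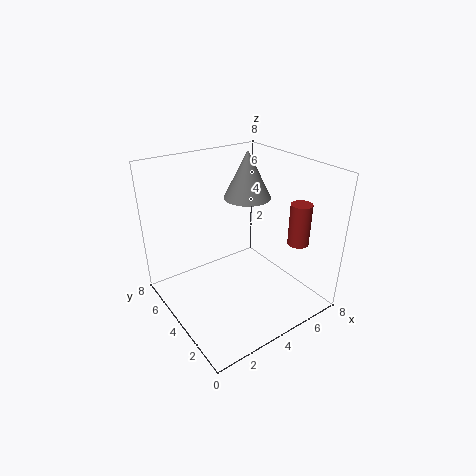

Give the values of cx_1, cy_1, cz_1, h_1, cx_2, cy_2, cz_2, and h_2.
cx_1 = 6.5, cy_1 = 6.5, cz_1 = 5, h_1 = 3, cx_2 = 5, cy_2 = 0.5, cz_2 = 5, h_2 = 2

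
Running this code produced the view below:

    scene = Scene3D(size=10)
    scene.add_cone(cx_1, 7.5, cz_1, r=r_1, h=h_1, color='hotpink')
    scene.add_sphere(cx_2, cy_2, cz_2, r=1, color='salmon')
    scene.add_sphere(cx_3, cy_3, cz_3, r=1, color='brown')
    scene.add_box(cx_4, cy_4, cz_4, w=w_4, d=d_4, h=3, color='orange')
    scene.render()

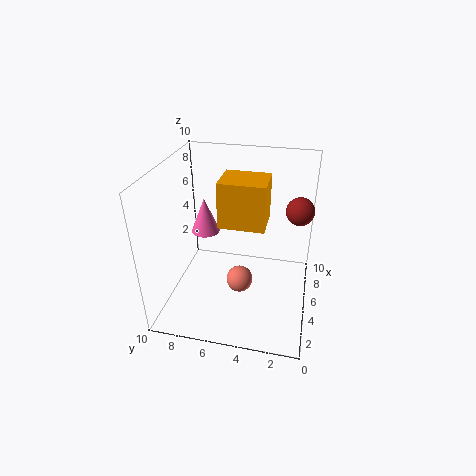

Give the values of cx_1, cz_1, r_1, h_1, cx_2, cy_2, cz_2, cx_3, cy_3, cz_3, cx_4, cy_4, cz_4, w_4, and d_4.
cx_1 = 5.5
cz_1 = 5
r_1 = 1
h_1 = 2.5
cx_2 = 5.5
cy_2 = 5
cz_2 = 1
cx_3 = 7
cy_3 = 1
cz_3 = 6.5
cx_4 = 3.5
cy_4 = 3
cz_4 = 6.5
w_4 = 2.5
d_4 = 3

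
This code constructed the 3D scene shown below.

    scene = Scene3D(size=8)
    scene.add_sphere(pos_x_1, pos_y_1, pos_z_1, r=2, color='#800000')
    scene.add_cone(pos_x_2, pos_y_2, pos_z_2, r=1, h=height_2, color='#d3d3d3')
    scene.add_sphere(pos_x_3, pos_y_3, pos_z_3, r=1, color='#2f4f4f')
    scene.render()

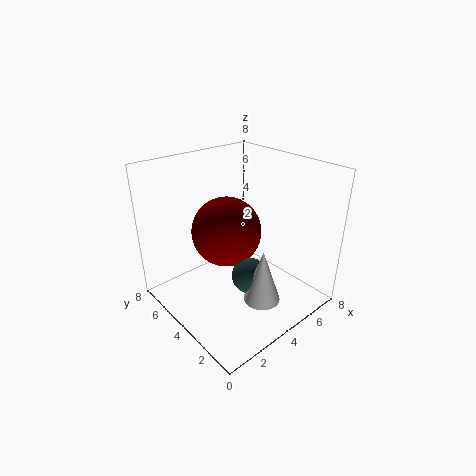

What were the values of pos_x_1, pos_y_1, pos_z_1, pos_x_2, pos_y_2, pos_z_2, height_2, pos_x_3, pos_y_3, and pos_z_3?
pos_x_1 = 4, pos_y_1 = 5, pos_z_1 = 4, pos_x_2 = 4, pos_y_2 = 2, pos_z_2 = 1, height_2 = 3, pos_x_3 = 4, pos_y_3 = 3, pos_z_3 = 2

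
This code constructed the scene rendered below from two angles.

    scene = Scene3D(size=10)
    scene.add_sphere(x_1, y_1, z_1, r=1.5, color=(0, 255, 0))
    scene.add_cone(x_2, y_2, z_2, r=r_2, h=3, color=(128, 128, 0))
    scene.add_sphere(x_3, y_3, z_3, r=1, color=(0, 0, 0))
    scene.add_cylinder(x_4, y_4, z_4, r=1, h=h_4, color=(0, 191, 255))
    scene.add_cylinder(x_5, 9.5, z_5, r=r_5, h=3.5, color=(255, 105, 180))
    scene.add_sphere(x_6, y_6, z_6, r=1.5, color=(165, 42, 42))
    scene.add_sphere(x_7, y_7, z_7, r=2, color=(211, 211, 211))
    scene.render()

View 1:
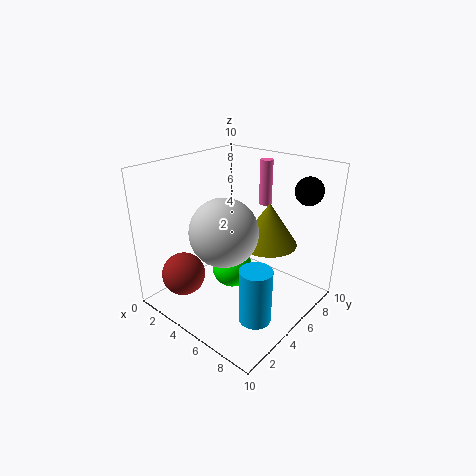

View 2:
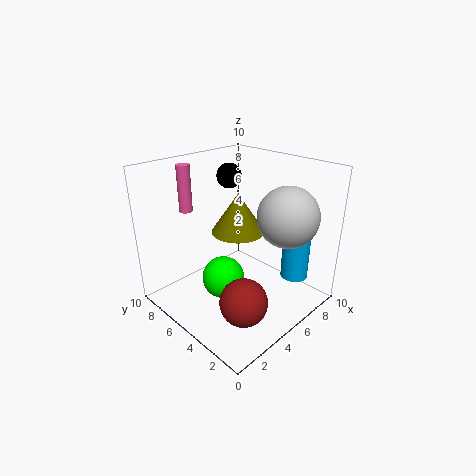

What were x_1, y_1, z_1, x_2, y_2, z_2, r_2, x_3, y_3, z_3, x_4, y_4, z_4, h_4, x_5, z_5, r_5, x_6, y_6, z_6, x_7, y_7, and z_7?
x_1 = 4
y_1 = 5.5
z_1 = 2
x_2 = 6.5
y_2 = 6.5
z_2 = 4.5
r_2 = 2
x_3 = 8
y_3 = 9
z_3 = 8
x_4 = 8.5
y_4 = 2.5
z_4 = 1.5
h_4 = 3.5
x_5 = 4
z_5 = 6
r_5 = 0.5
x_6 = 2.5
y_6 = 2
z_6 = 2.5
x_7 = 6.5
y_7 = 2
z_7 = 7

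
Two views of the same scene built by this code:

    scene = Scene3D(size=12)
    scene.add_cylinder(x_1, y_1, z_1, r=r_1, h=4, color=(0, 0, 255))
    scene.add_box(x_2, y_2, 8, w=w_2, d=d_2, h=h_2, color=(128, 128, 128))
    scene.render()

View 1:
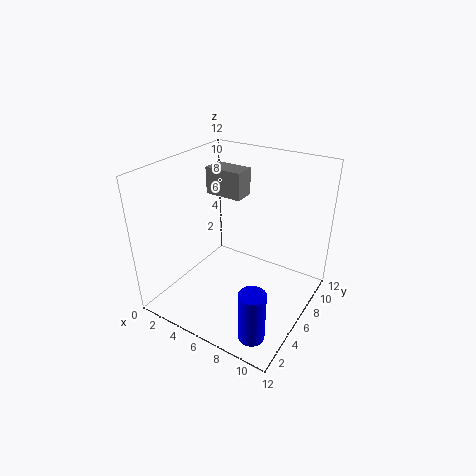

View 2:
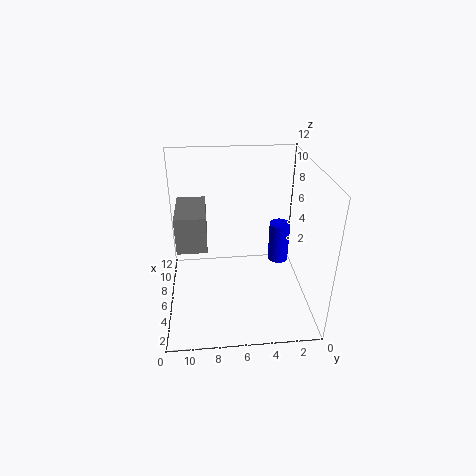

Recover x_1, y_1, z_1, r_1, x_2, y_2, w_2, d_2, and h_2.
x_1 = 10
y_1 = 1.5
z_1 = 1
r_1 = 1
x_2 = 1
y_2 = 8.5
w_2 = 3.5
d_2 = 2
h_2 = 2.5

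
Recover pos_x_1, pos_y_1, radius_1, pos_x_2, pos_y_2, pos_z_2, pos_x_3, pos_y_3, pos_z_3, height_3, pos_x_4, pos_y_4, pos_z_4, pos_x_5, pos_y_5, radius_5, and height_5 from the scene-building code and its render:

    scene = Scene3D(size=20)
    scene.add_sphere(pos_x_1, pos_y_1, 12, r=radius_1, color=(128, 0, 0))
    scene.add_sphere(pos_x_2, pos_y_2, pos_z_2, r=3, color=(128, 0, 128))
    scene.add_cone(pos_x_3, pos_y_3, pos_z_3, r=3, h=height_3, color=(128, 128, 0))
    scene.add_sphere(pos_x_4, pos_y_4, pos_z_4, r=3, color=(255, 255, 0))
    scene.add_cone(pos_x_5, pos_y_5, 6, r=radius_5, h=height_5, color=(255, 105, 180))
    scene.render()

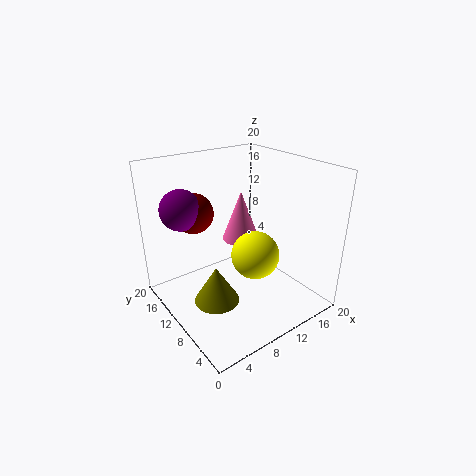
pos_x_1 = 7
pos_y_1 = 17
radius_1 = 3
pos_x_2 = 5
pos_y_2 = 17
pos_z_2 = 13
pos_x_3 = 5
pos_y_3 = 8
pos_z_3 = 3
height_3 = 5
pos_x_4 = 9
pos_y_4 = 5
pos_z_4 = 10
pos_x_5 = 15
pos_y_5 = 16
radius_5 = 3
height_5 = 8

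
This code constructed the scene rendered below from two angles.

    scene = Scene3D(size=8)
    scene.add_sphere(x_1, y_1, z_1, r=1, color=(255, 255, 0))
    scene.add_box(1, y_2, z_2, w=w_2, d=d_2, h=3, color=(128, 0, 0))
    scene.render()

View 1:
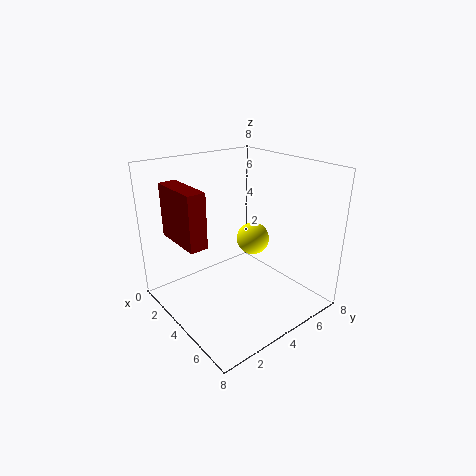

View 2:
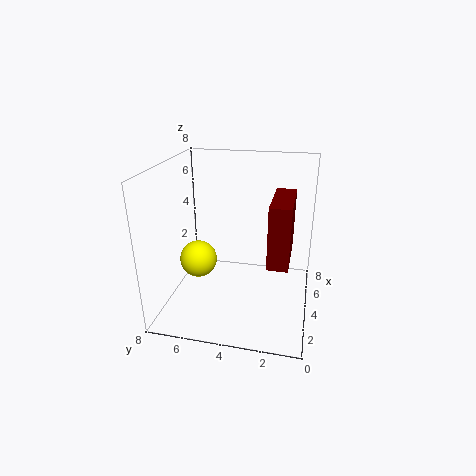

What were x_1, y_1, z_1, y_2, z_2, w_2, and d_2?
x_1 = 3; y_1 = 6; z_1 = 3; y_2 = 1; z_2 = 4; w_2 = 3; d_2 = 1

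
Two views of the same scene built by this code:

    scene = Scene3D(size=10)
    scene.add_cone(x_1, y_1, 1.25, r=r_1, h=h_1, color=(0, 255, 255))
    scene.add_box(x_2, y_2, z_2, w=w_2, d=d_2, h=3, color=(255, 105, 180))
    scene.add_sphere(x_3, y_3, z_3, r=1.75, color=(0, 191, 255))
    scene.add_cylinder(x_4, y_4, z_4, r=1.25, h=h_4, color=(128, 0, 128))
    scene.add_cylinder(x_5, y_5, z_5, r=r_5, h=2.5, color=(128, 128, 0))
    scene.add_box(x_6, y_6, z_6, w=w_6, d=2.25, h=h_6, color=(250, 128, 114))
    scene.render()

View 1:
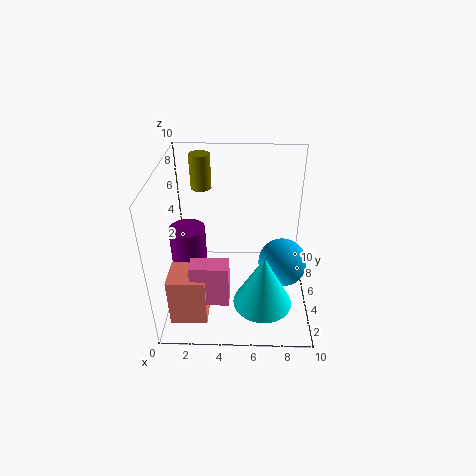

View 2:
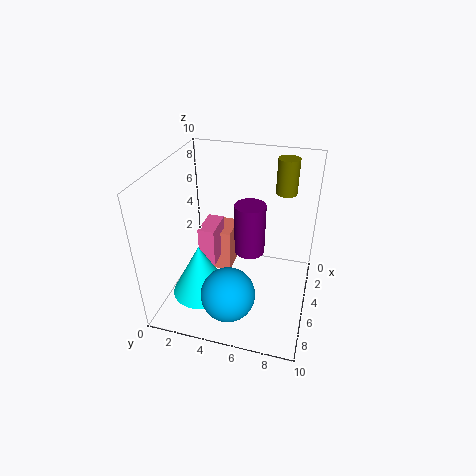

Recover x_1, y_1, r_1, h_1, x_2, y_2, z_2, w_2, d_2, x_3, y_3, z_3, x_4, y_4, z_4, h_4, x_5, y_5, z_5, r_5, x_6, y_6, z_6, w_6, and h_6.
x_1 = 6.75; y_1 = 2.75; r_1 = 2; h_1 = 3.75; x_2 = 2; y_2 = 1.75; z_2 = 1.75; w_2 = 2.5; d_2 = 1.25; x_3 = 8.25; y_3 = 5.25; z_3 = 2.75; x_4 = 1.5; y_4 = 5; z_4 = 1.5; h_4 = 4.25; x_5 = 2.25; y_5 = 7.75; z_5 = 7.5; r_5 = 0.75; x_6 = 0.5; y_6 = 1.5; z_6 = 0.25; w_6 = 2.5; h_6 = 3.5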